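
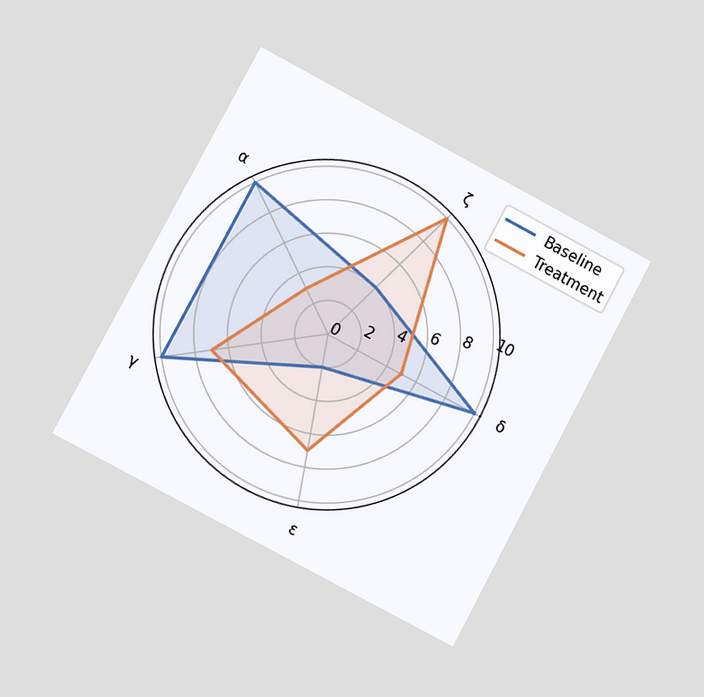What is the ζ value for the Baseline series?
4

The chart is tilted about 28° clockwise and viewed at a slight angle. On the ζ axis, Baseline reaches 4.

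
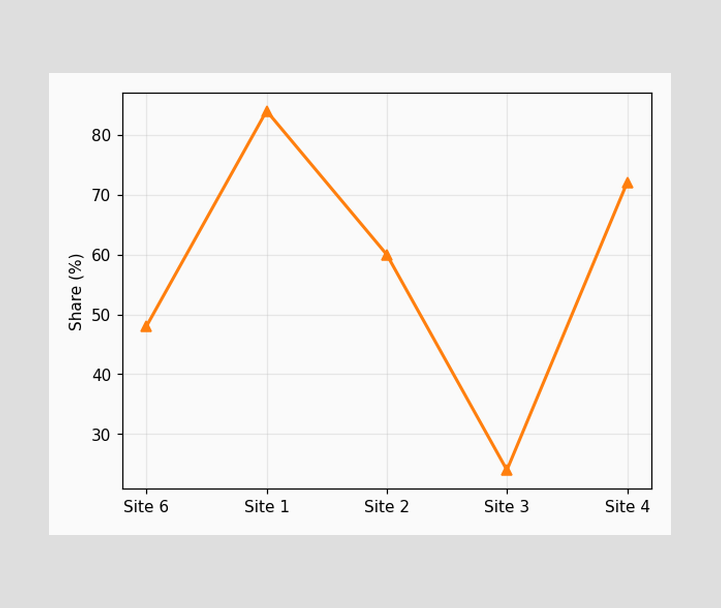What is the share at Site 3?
At Site 3, the line is at 24%.

24%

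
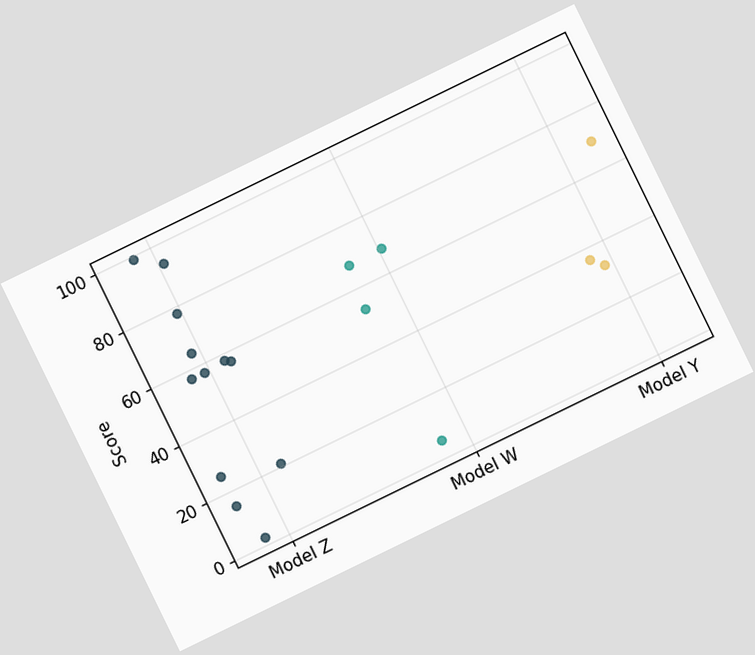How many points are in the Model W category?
4

The chart is tilted about 26° counter-clockwise. Counting the markers in the Model W column gives 4.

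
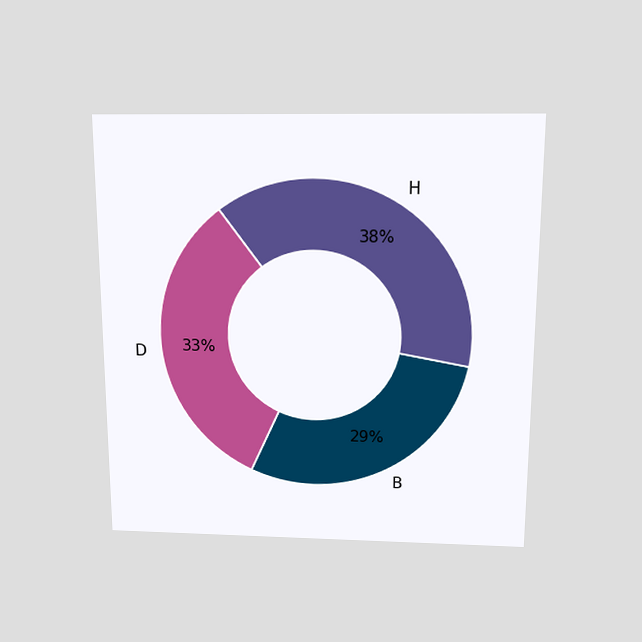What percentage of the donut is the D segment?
The chart is viewed slightly from above. The D segment takes up 33% of the ring.

33%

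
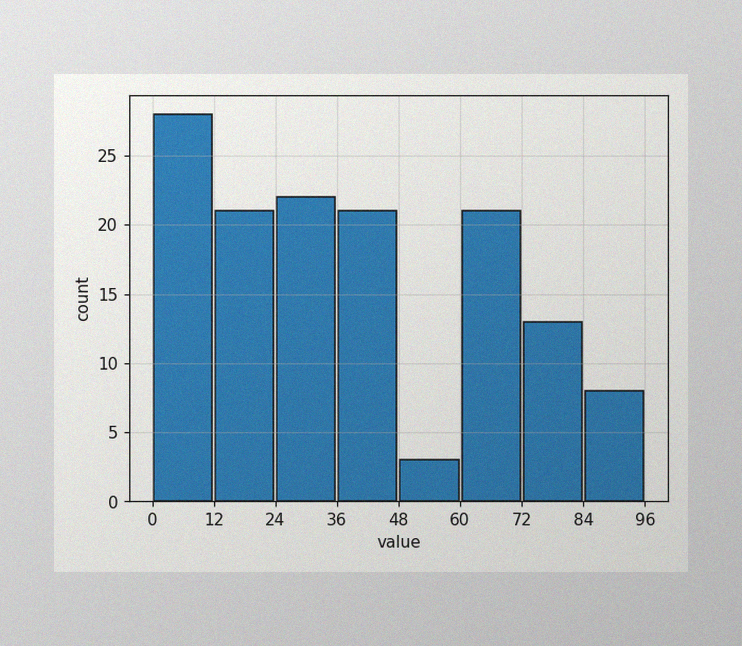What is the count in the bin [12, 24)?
21

The image has some photo noise and uneven lighting. The [12, 24) bin has height 21.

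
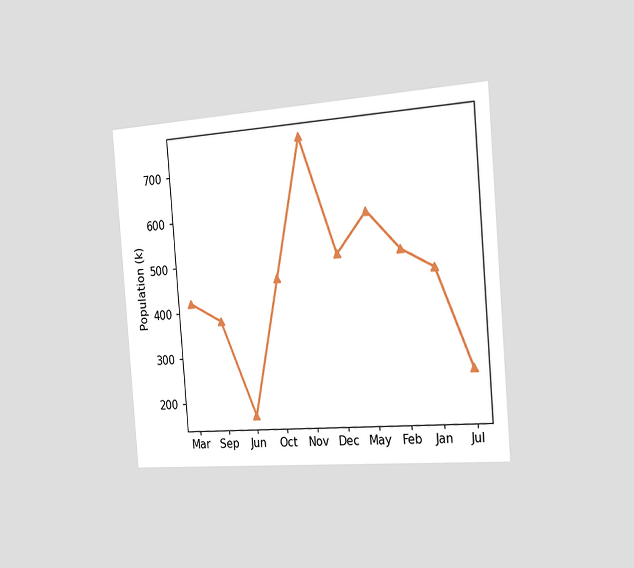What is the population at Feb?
504k

The chart is tilted about 5° counter-clockwise and viewed slightly from the right. At Feb, the line is at 504k.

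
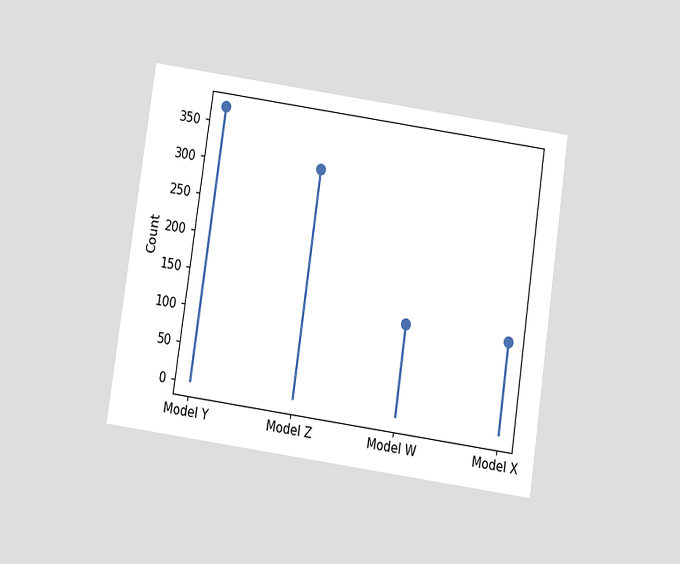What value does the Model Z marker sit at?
310

The chart is tilted about 8° clockwise and viewed slightly from below. The Model Z marker sits at 310.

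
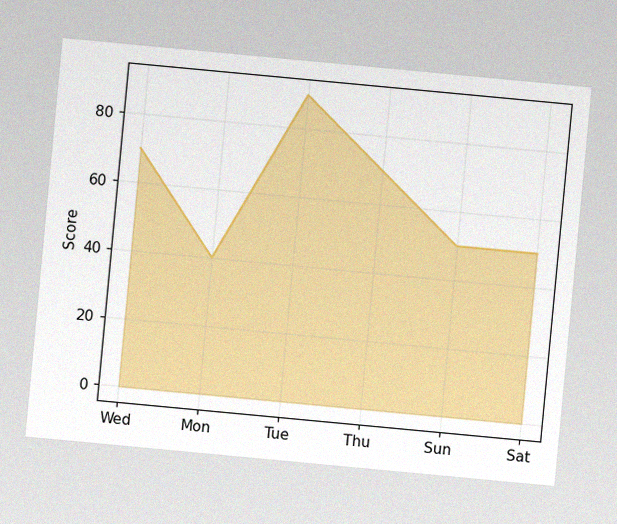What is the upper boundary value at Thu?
The chart is tilted about 5° clockwise, with some photo noise. At Thu the upper boundary is at 70.

70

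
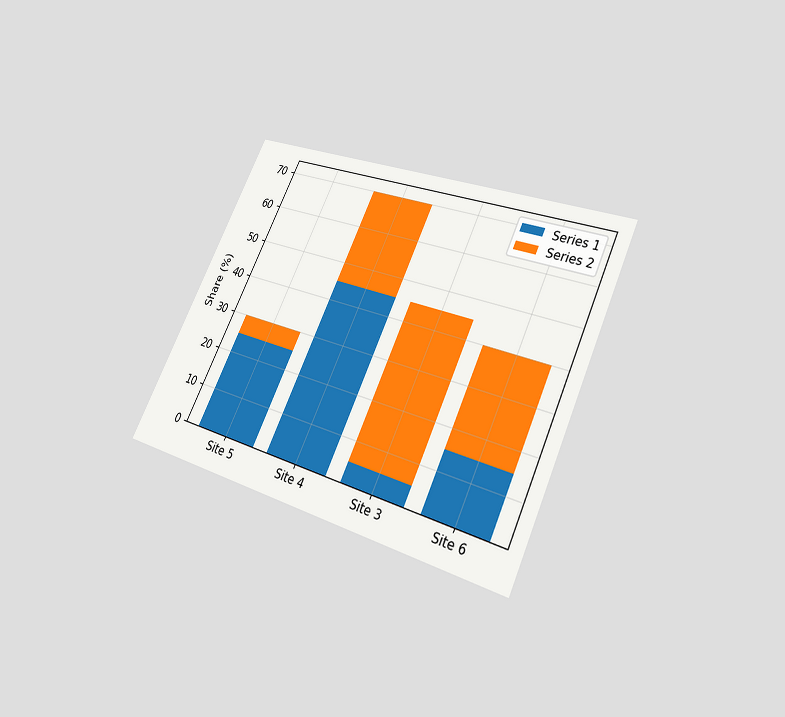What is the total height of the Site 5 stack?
30%

The chart is tilted about 25° clockwise and viewed slightly from below. The Site 5 stack's top reaches 30% on the y-axis.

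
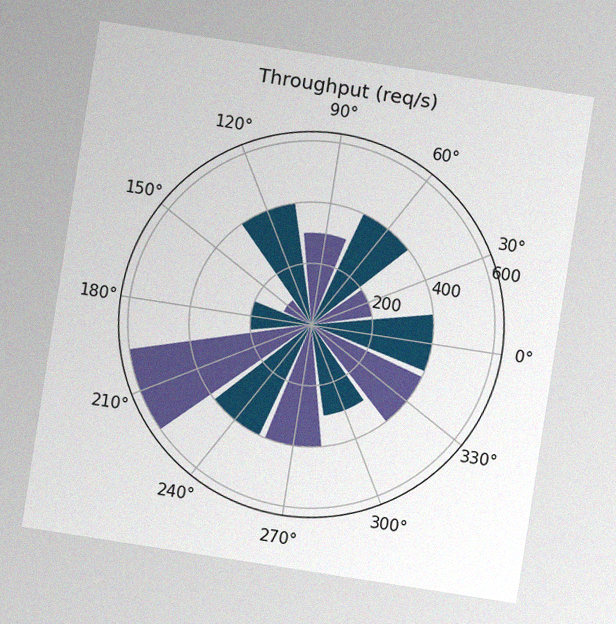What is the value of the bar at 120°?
The chart is tilted about 9° clockwise, with some photo noise. The bar at 120° reaches 400req/s on the radial axis.

400req/s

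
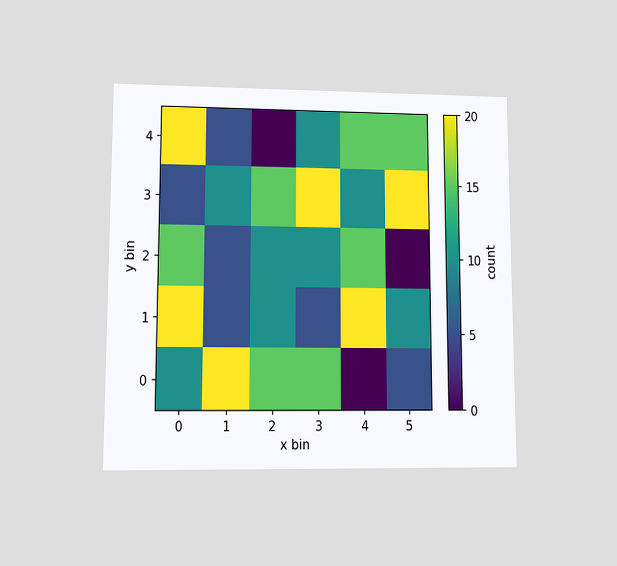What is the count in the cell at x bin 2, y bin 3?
The chart is viewed at a slight angle. Matching the cell (2, 3) against the colorbar gives 15.

15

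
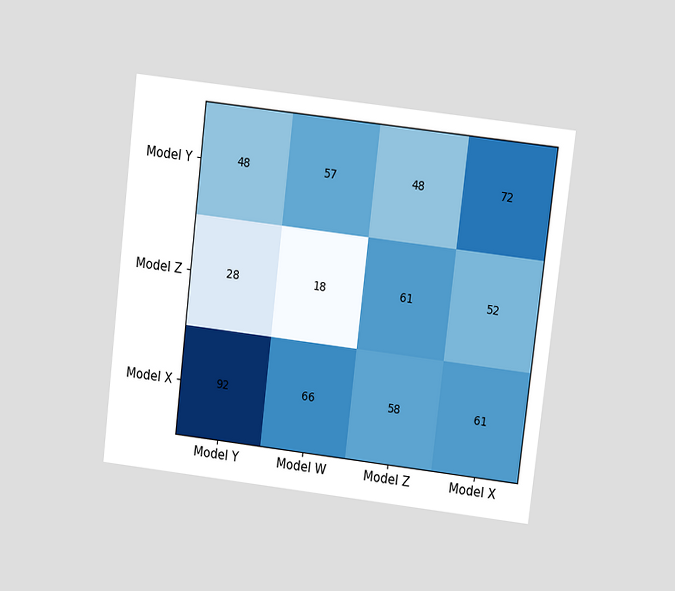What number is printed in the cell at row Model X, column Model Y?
92

The chart is tilted about 7° clockwise and viewed at a slight angle. The (Model X, Model Y) cell reads 92.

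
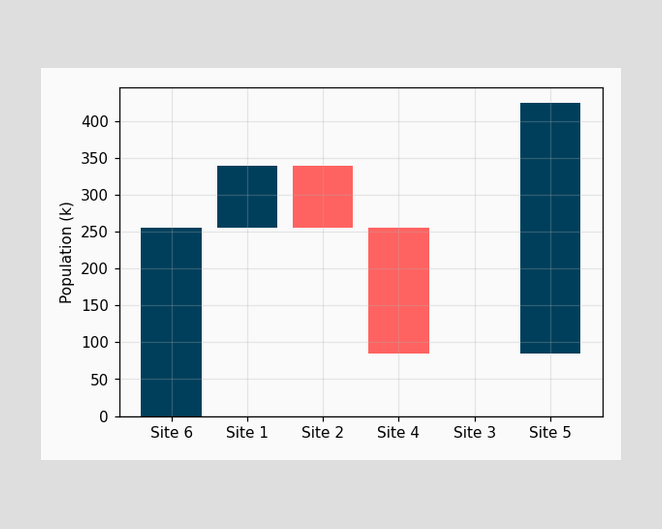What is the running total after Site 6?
255k

After Site 6 the running total reaches 255k.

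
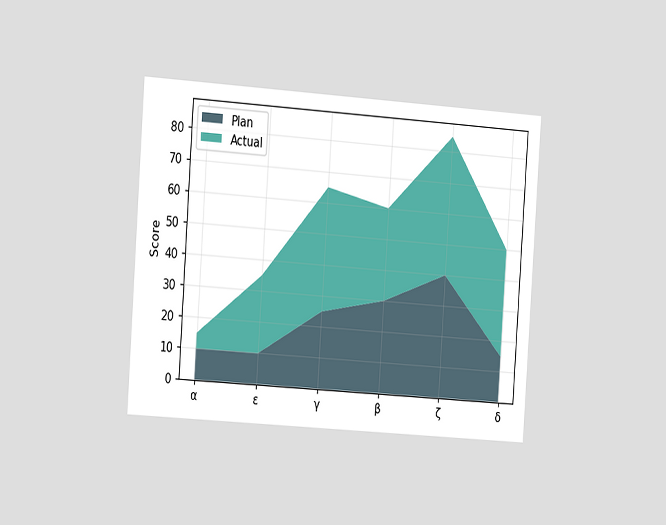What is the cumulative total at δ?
50

The chart is tilted about 4° clockwise and viewed slightly from the left. The stacked total at δ reaches 50.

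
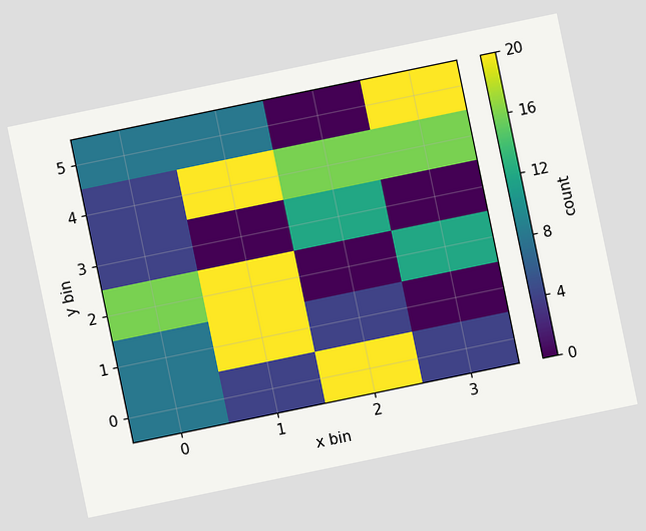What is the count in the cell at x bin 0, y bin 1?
8

The chart is tilted about 12° counter-clockwise. Matching the cell (0, 1) against the colorbar gives 8.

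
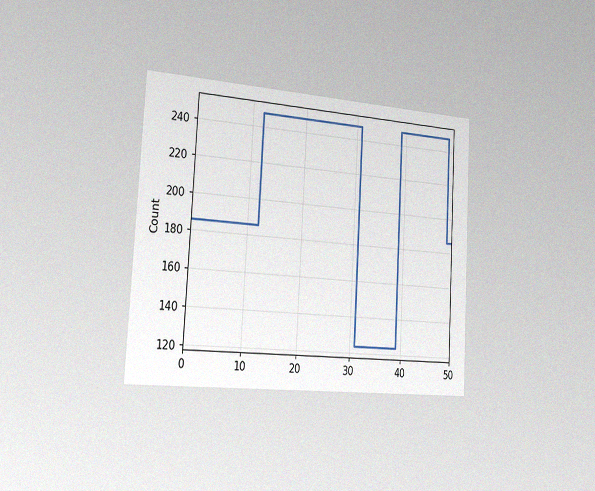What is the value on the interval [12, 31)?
The chart is tilted about 3° clockwise and viewed slightly from the left, with some photo noise. On [12, 31) the step sits at 248.

248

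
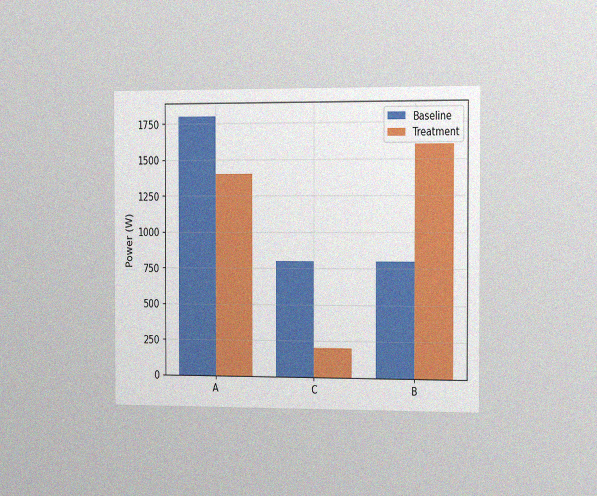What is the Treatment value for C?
The chart is viewed slightly from the right, with some photo noise. The Treatment bar at C reaches 200W on the y-axis.

200W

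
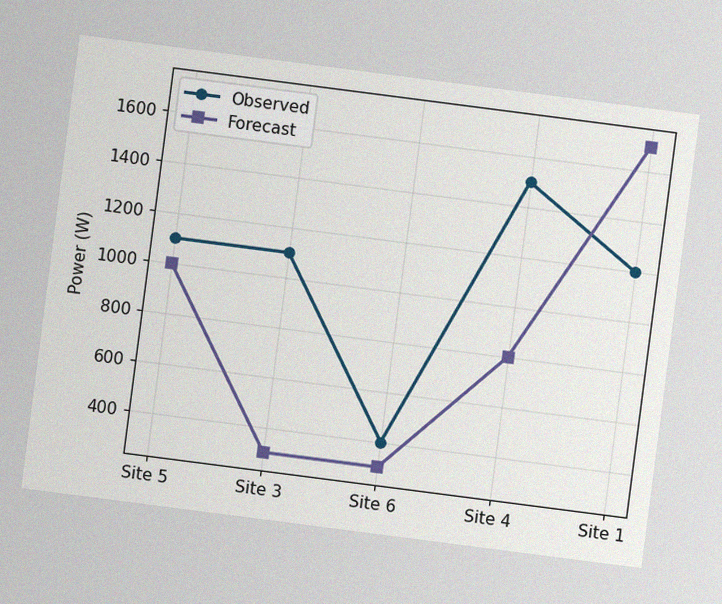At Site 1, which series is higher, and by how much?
The chart is tilted about 7° clockwise, with some photo noise. At Site 1, Forecast sits above the other line by 500W.

Forecast, by 500W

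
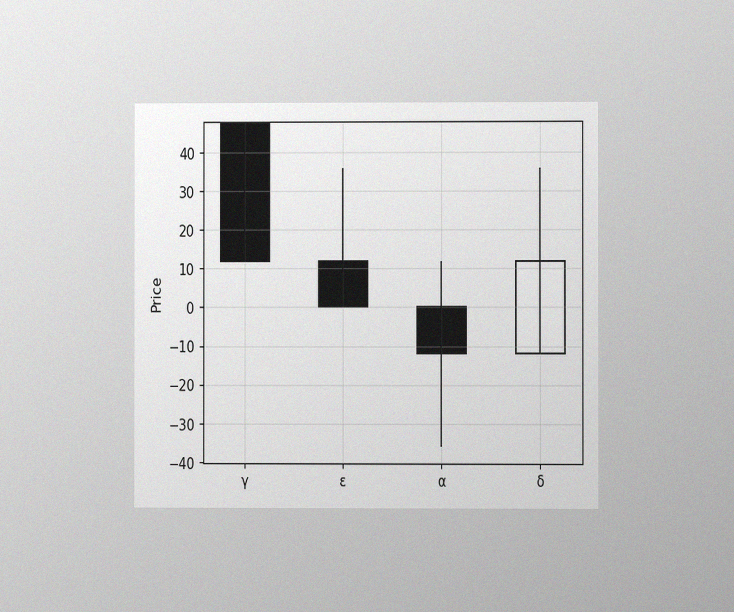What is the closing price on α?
The chart is viewed at a slight angle, with some photo noise. The α candle closes at -12.

-12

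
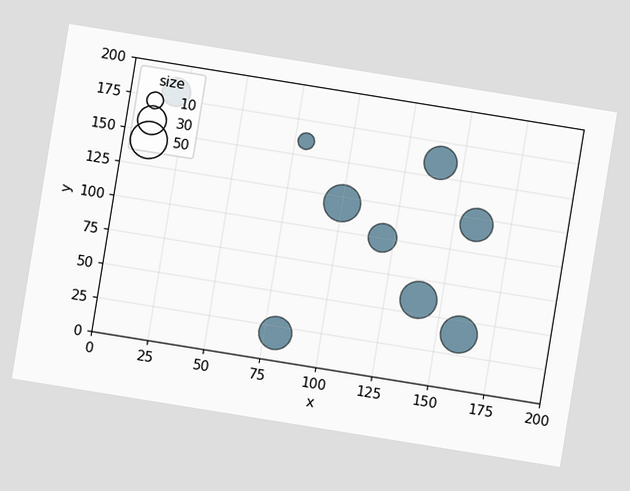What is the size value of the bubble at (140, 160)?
The chart is tilted about 9° clockwise. Matching the bubble at (140, 160) against the size legend gives 40.

40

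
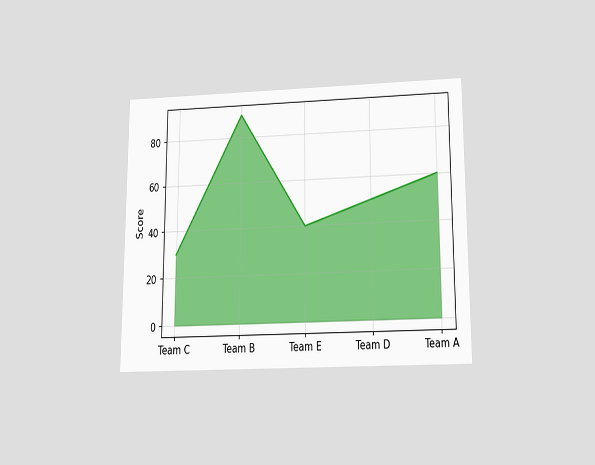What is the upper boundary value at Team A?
The chart is viewed slightly from below. At Team A the upper boundary is at 60.

60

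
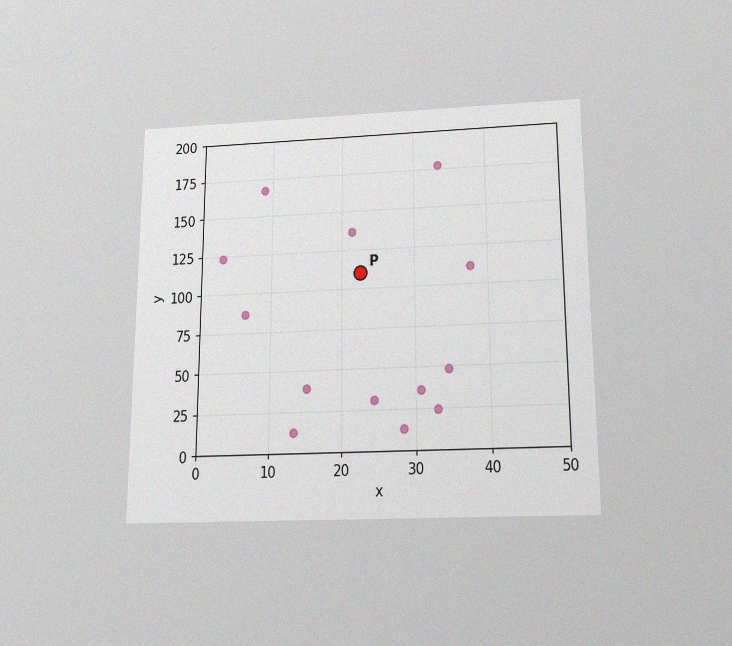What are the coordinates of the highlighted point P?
(22.5, 110)

The chart is viewed slightly from below, with some photo noise. Following the gridlines from P to each axis, P sits at (22.5, 110).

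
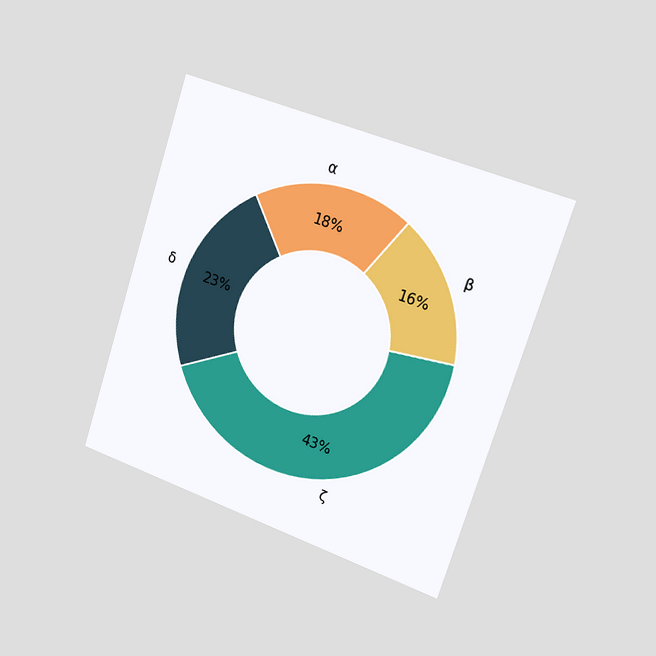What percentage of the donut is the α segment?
18%

The chart is tilted about 18° clockwise and viewed slightly from the right. The α segment takes up 18% of the ring.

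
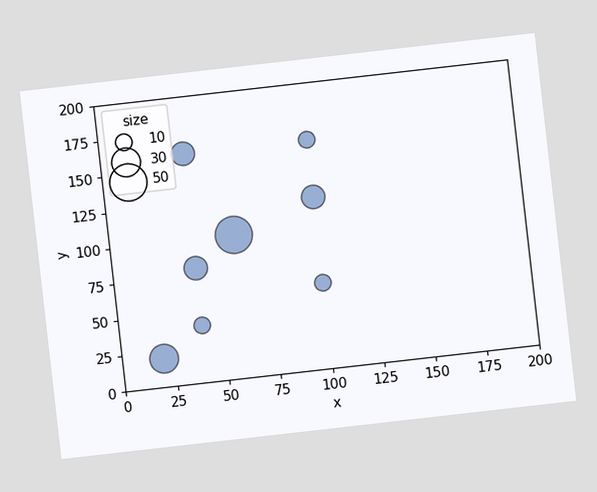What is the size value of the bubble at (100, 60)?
10

The chart is tilted about 6° counter-clockwise. Matching the bubble at (100, 60) against the size legend gives 10.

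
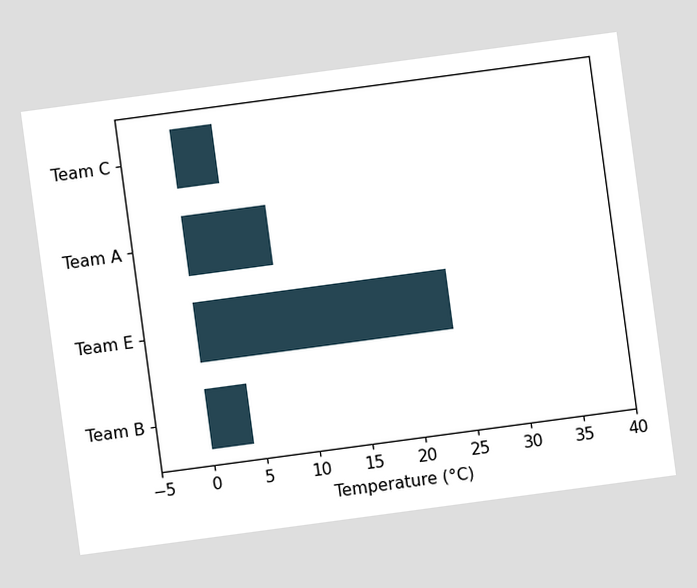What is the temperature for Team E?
24°C

The chart is tilted about 8° counter-clockwise. Reading along the chart's x-axis, the Team E bar reaches 24°C.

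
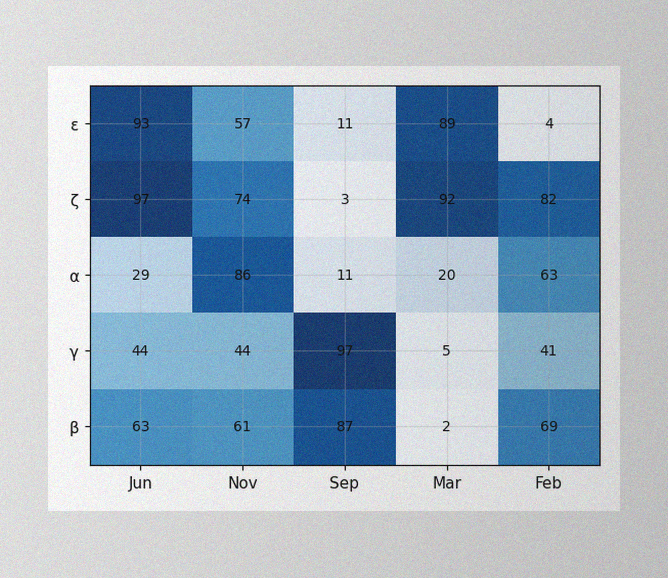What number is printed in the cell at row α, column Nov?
86

The image has some photo noise and uneven lighting. The (α, Nov) cell reads 86.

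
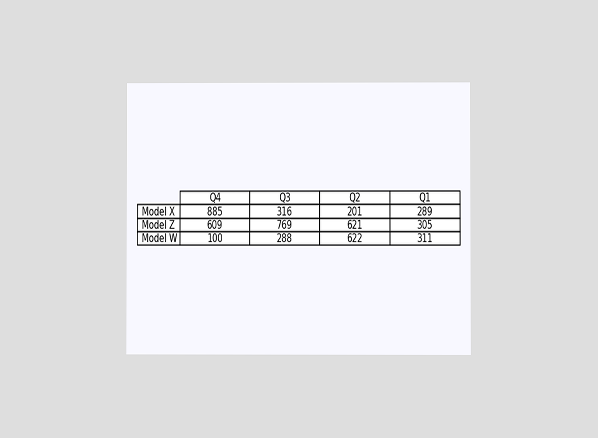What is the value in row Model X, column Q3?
316

The chart is viewed at a slight angle. The (Model X, Q3) cell reads 316.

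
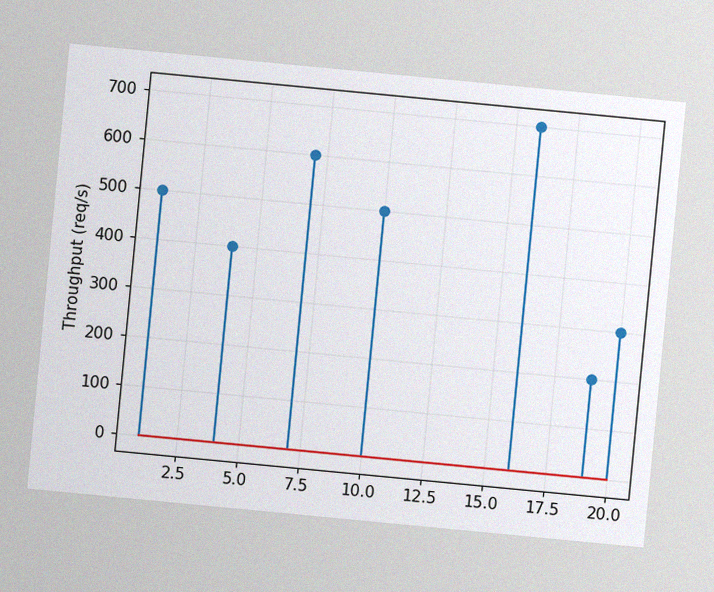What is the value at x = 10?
The chart is tilted about 5° clockwise, with some photo noise. The stem at x=10 reaches 500req/s.

500req/s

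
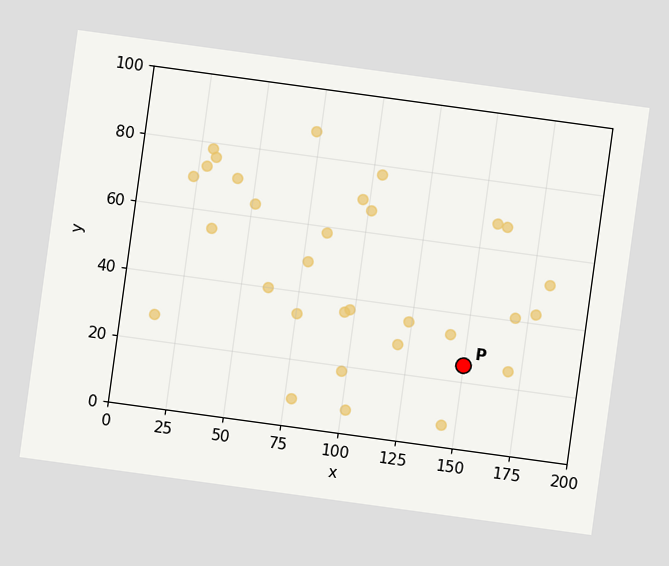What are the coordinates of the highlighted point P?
(150, 25)

The chart is tilted about 8° clockwise. Following the gridlines from P to each axis, P sits at (150, 25).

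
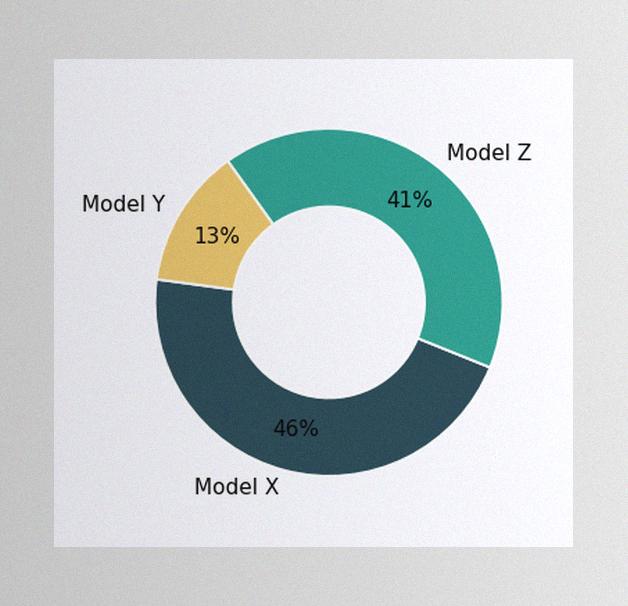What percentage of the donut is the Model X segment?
46%

The image has some photo noise and uneven lighting. The Model X segment takes up 46% of the ring.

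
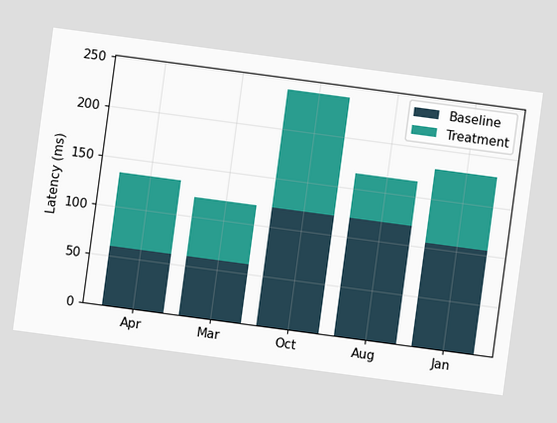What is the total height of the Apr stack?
135ms

The chart is tilted about 8° clockwise. The Apr stack's top reaches 135ms on the y-axis.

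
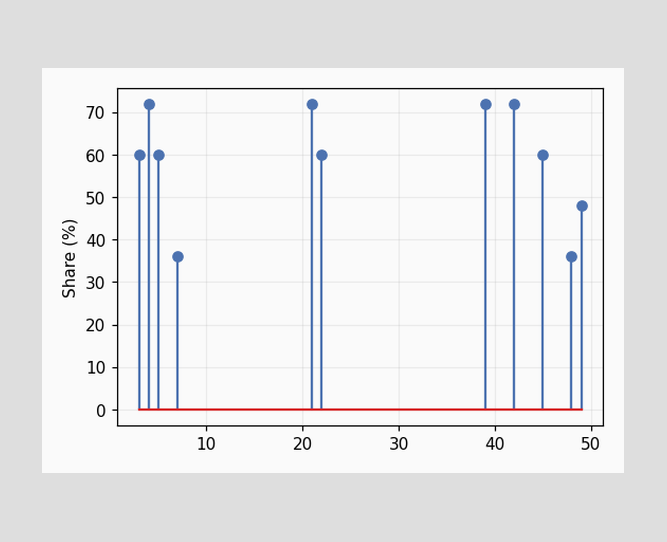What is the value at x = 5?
60%

The stem at x=5 reaches 60%.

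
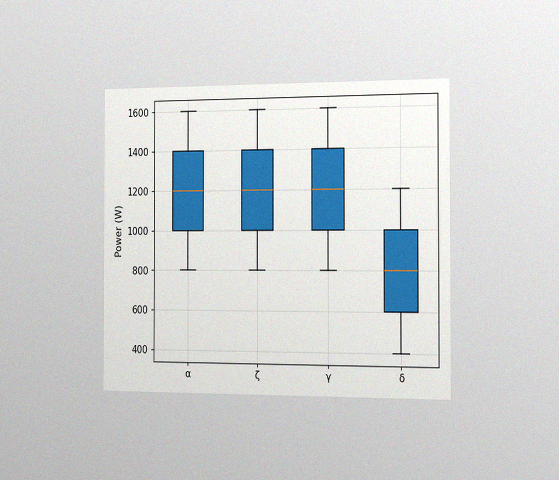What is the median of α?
The chart is viewed slightly from the right, with some photo noise. The median line in the α box sits at 1200W.

1200W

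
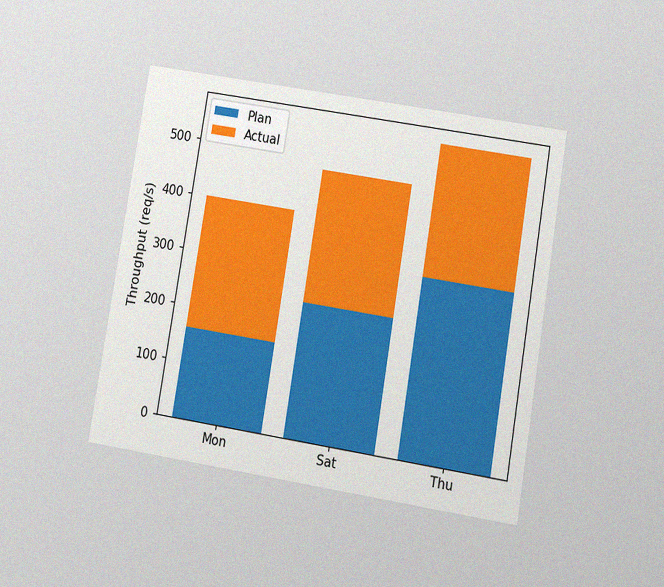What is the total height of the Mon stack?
400req/s

The chart is tilted about 9° clockwise and viewed at a slight angle, with some photo noise. The Mon stack's top reaches 400req/s on the y-axis.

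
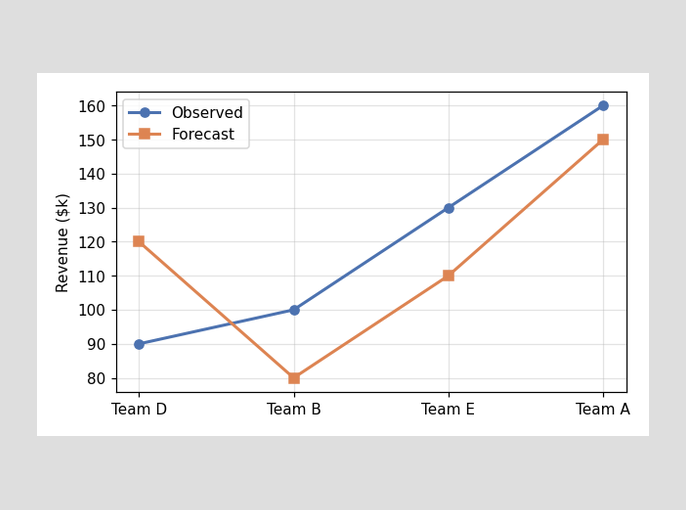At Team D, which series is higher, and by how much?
Forecast, by $30k

At Team D, Forecast sits above the other line by $30k.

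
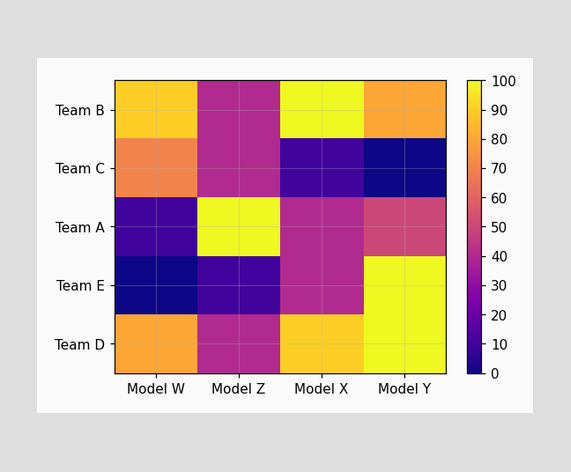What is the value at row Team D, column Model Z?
Matching cell (Team D, Model Z) against the colorbar gives 40.

40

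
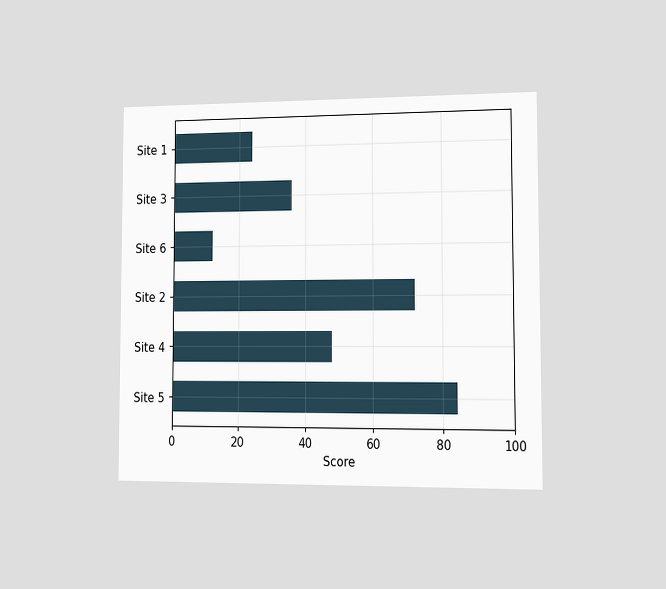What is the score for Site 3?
36

The chart is viewed slightly from the right. Reading along the chart's x-axis, the Site 3 bar reaches 36.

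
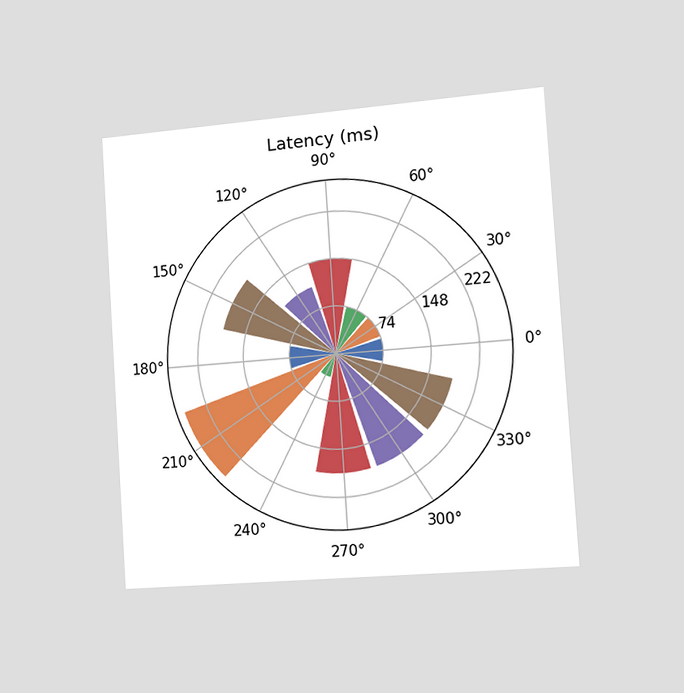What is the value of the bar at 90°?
The chart is tilted about 4° counter-clockwise and viewed slightly from the right. The bar at 90° reaches 148ms on the radial axis.

148ms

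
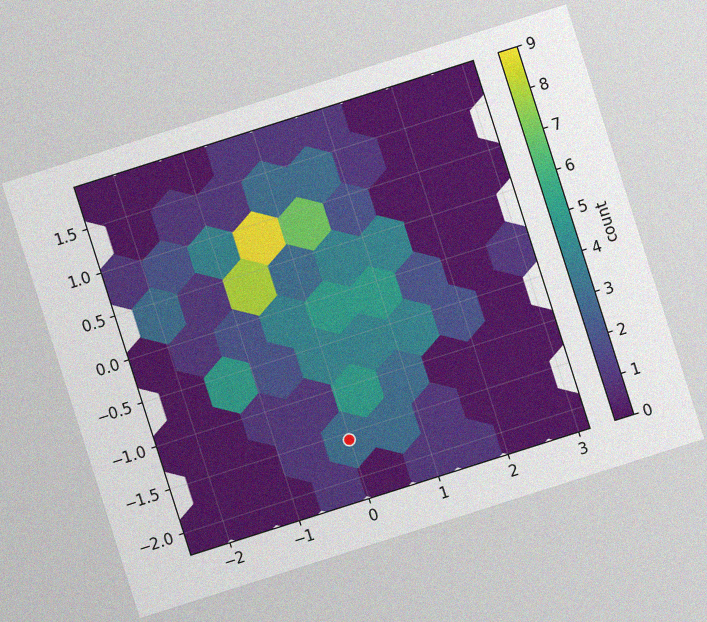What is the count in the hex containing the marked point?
The chart is tilted about 18° counter-clockwise, with some photo noise. The marked hex reads 3 on the colorbar.

3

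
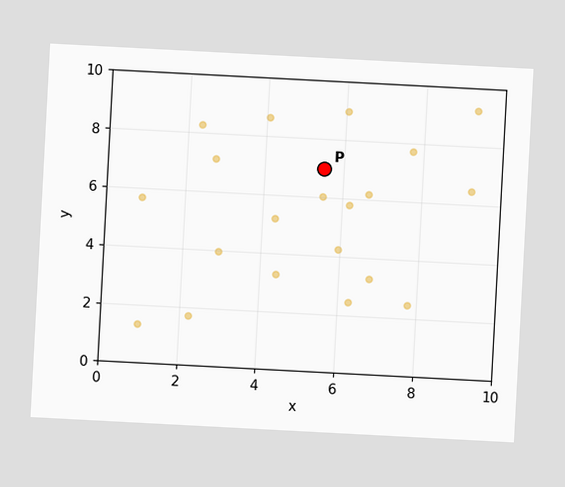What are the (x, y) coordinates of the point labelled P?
(5.5, 7)

The chart is tilted about 3° clockwise. Following the gridlines from P to each axis, P sits at (5.5, 7).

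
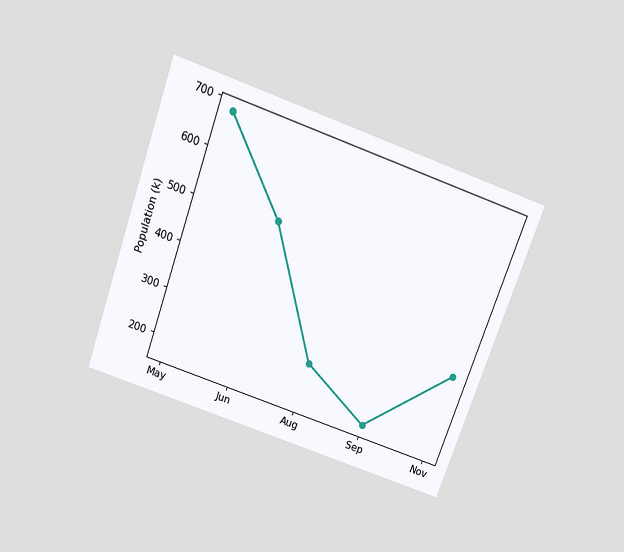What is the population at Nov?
340k

The chart is tilted about 20° clockwise and viewed slightly from above. At Nov, the line is at 340k.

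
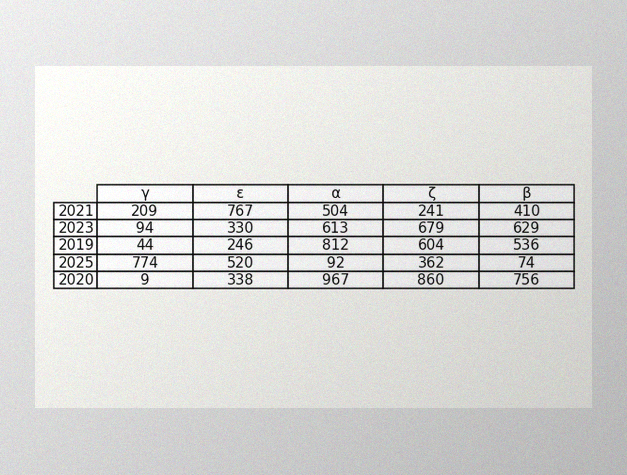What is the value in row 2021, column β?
The image has some photo noise and uneven lighting. The (2021, β) cell reads 410.

410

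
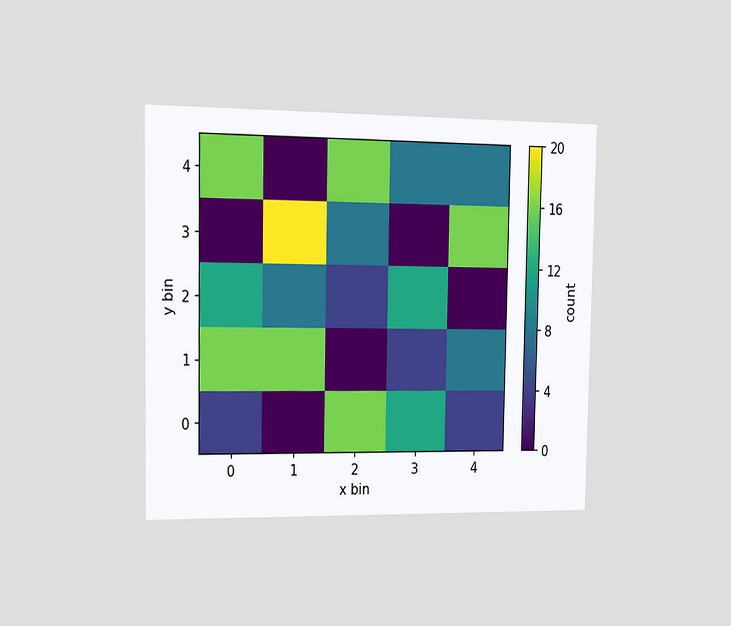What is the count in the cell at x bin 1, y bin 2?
8

The chart is viewed slightly from the left. Matching the cell (1, 2) against the colorbar gives 8.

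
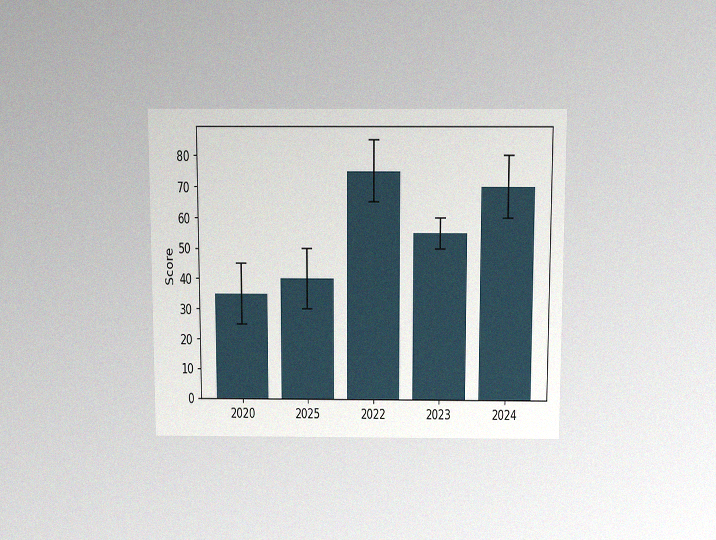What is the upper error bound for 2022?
85

The chart is viewed slightly from above, with some photo noise. The 2022 bar's upper whisker reaches 85.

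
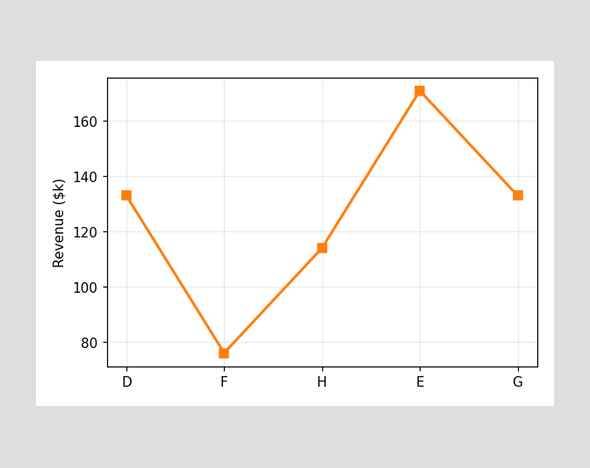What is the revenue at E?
$171k

At E, the line is at $171k.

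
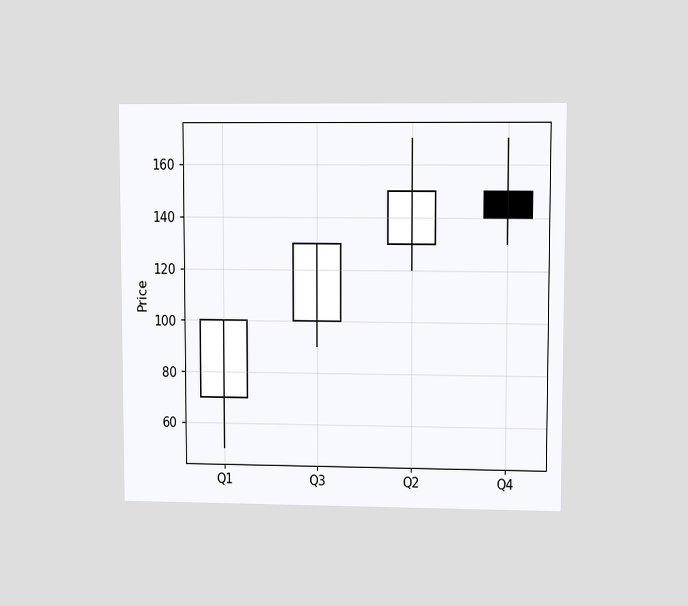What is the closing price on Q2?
The chart is viewed at a slight angle. The Q2 candle closes at 150.

150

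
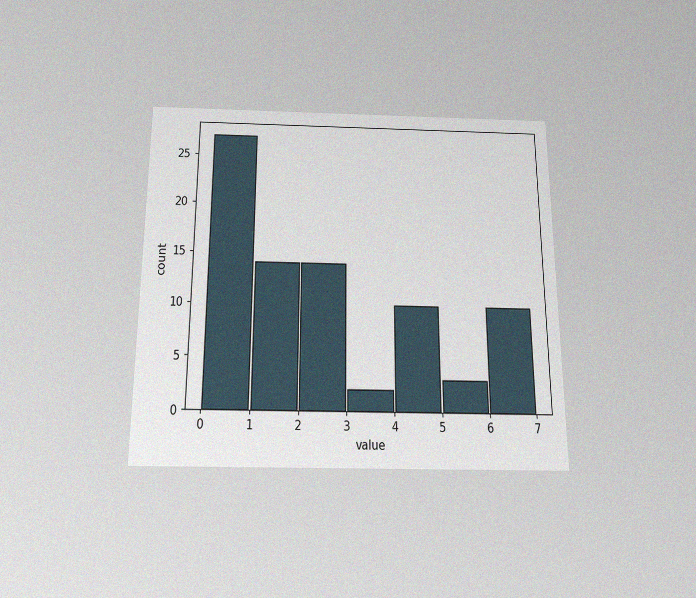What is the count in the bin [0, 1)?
The chart is viewed slightly from below, with some photo noise. The [0, 1) bin has height 27.

27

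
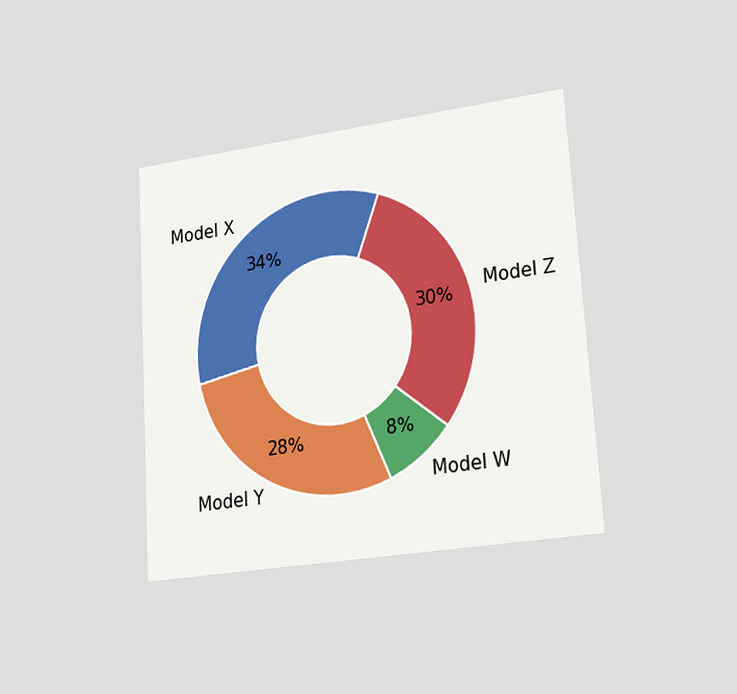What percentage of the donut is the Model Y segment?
The chart is tilted about 3° counter-clockwise and viewed slightly from the right. The Model Y segment takes up 28% of the ring.

28%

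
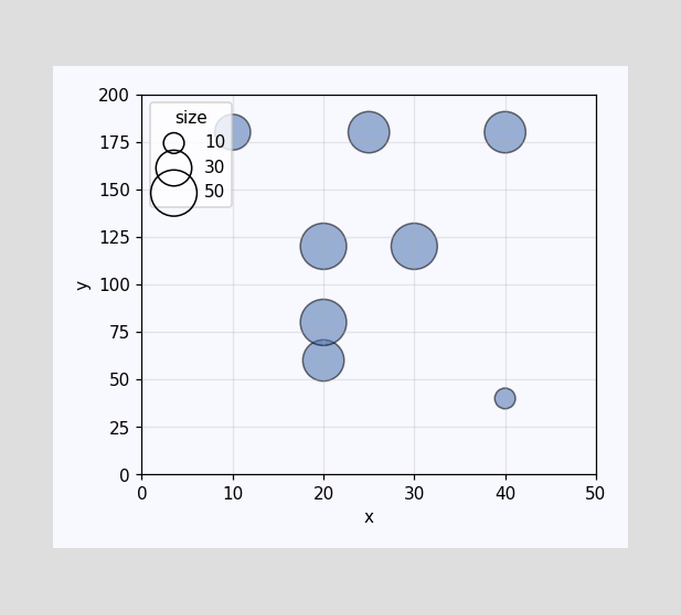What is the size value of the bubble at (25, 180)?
Matching the bubble at (25, 180) against the size legend gives 40.

40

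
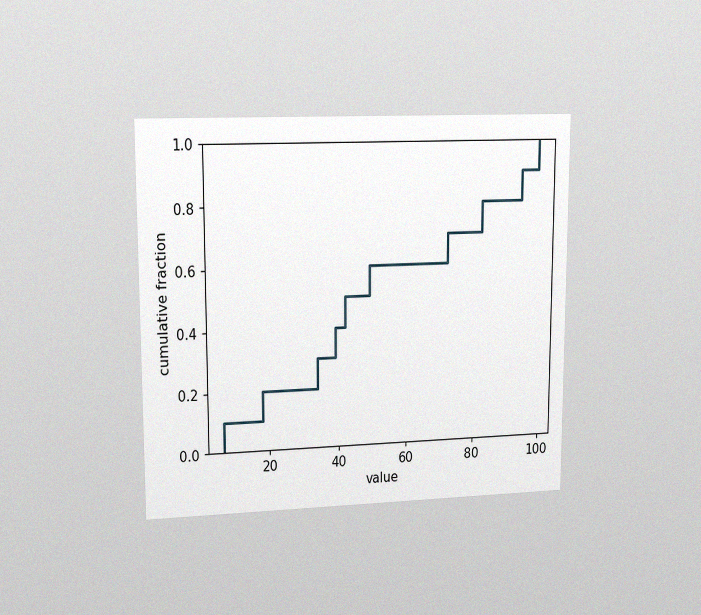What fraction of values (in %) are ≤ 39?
The chart is viewed at a slight angle, with some photo noise. At x=39 the ECDF step is at 40%.

40%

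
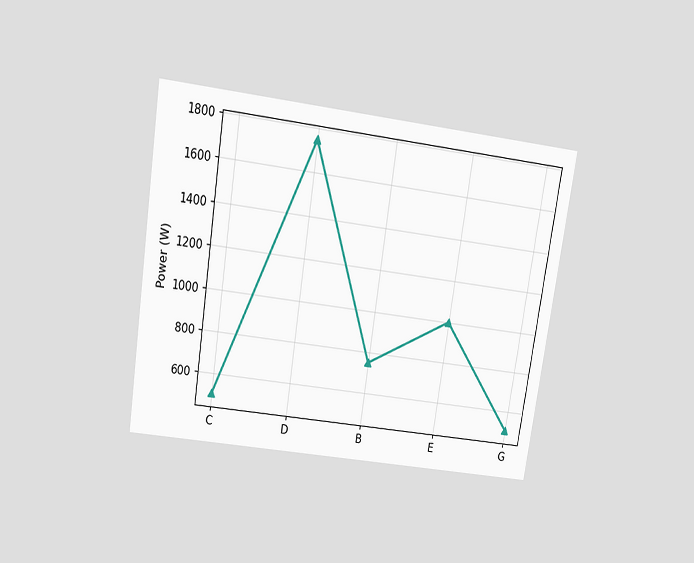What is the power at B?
750W

The chart is tilted about 9° clockwise and viewed slightly from above. At B, the line is at 750W.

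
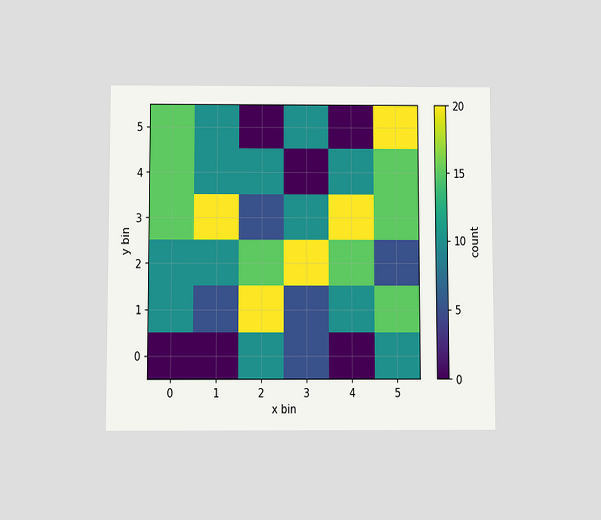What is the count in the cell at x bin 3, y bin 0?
5

The chart is viewed slightly from below. Matching the cell (3, 0) against the colorbar gives 5.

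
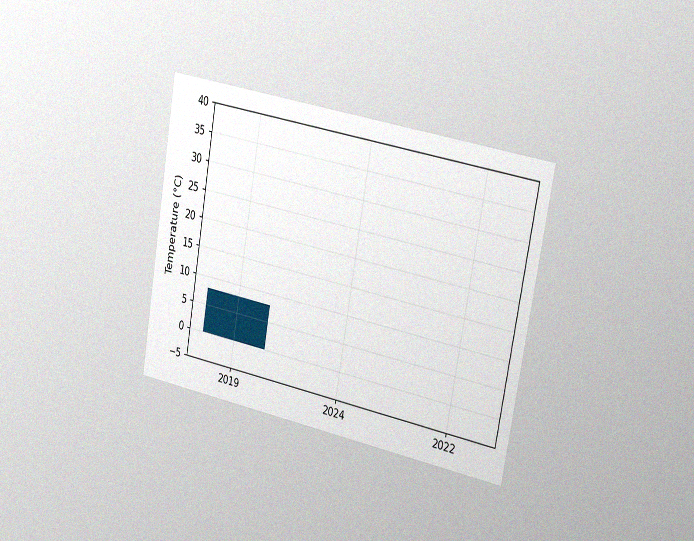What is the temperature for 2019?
8°C

The chart is tilted about 10° clockwise and viewed slightly from the right, with some photo noise. Reading along the chart's y-axis, the 2019 bar reaches 8°C.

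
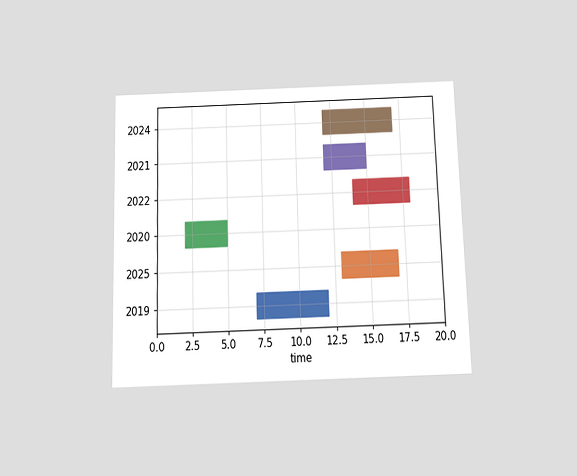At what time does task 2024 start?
12

The chart is viewed slightly from below. The 2024 bar begins at t=12.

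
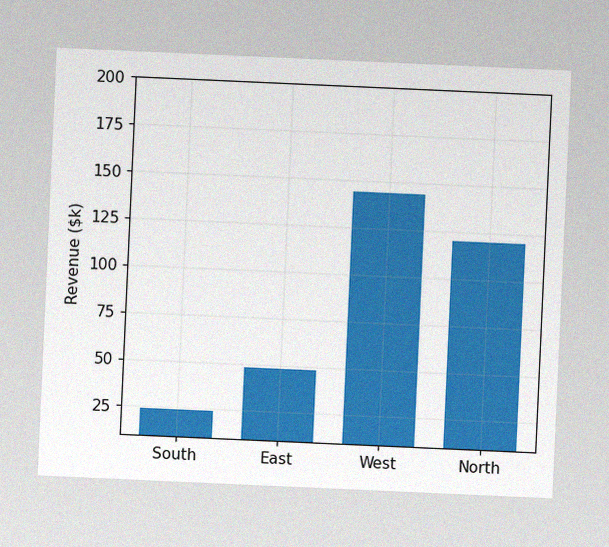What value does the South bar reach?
$24k

The chart is tilted about 3° clockwise, with some photo noise. Reading along the chart's y-axis, the South bar reaches $24k.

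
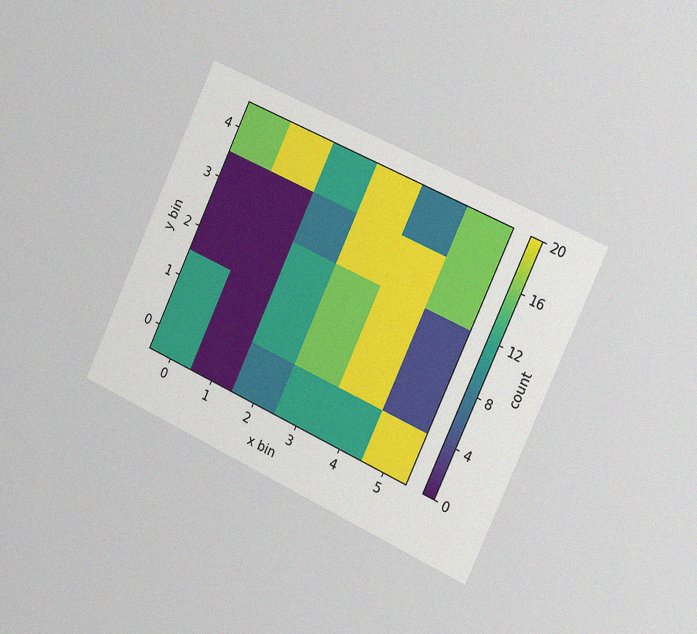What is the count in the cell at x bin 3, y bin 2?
16

The chart is tilted about 25° clockwise and viewed slightly from the right, with some photo noise. Matching the cell (3, 2) against the colorbar gives 16.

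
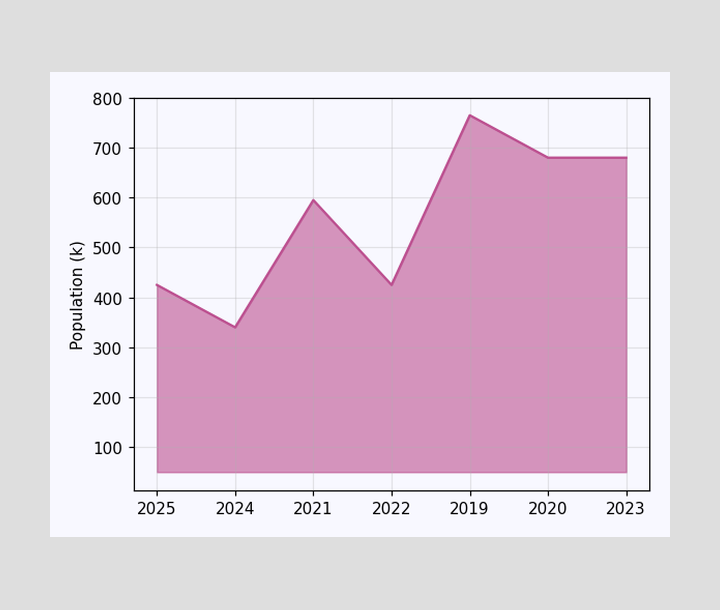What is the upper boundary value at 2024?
At 2024 the upper boundary is at 340k.

340k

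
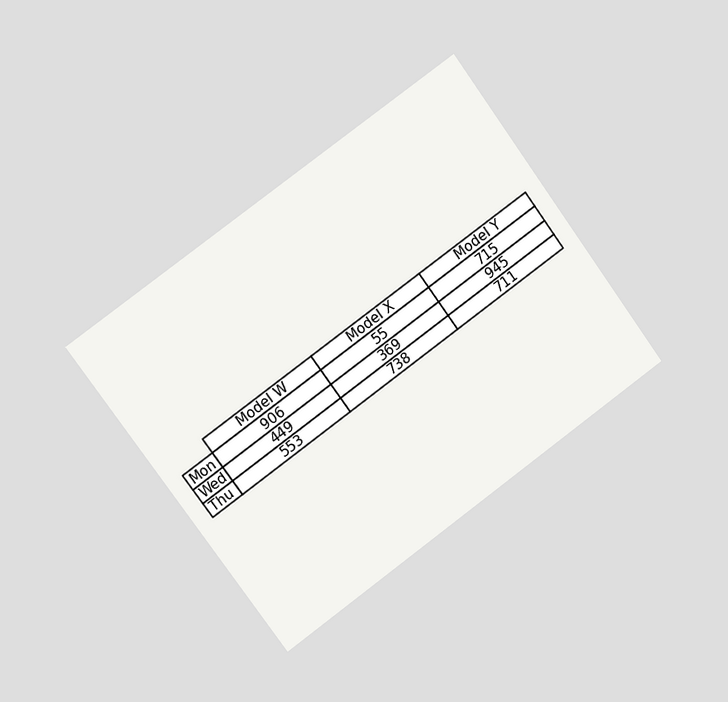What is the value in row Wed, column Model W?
The chart is tilted about 36° counter-clockwise and viewed slightly from the left. The (Wed, Model W) cell reads 449.

449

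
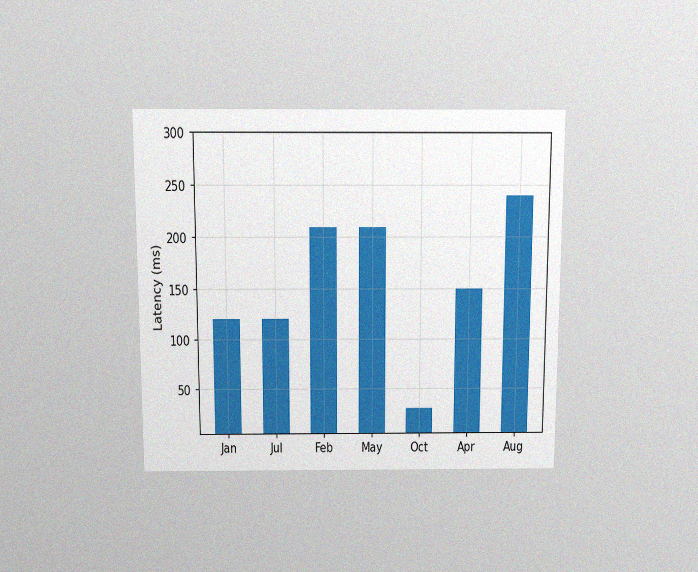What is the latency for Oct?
30ms

The chart is viewed slightly from above, with some photo noise. Reading along the chart's y-axis, the Oct bar reaches 30ms.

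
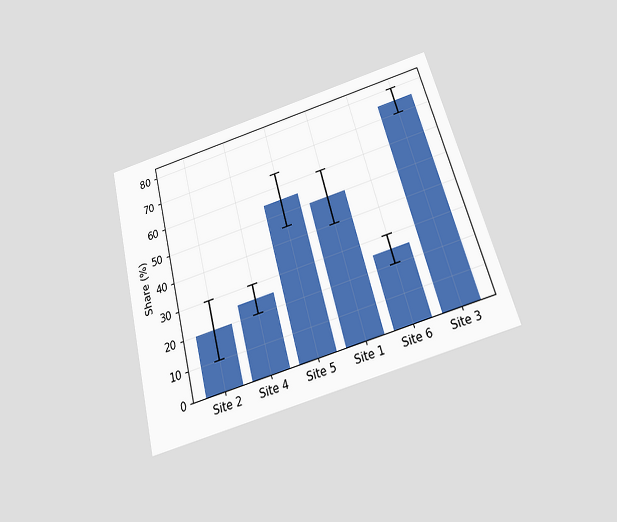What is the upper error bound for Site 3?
80%

The chart is tilted about 15° counter-clockwise and viewed slightly from below. The Site 3 bar's upper whisker reaches 80%.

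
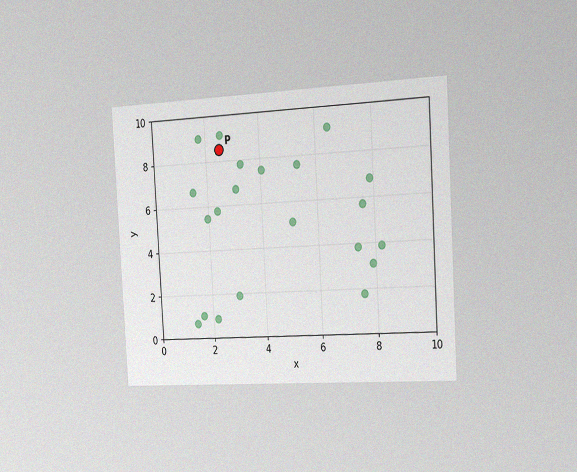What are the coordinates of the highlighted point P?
The chart is tilted about 3° counter-clockwise and viewed slightly from the right, with some photo noise. Following the gridlines from P to each axis, P sits at (2.5, 8.5).

(2.5, 8.5)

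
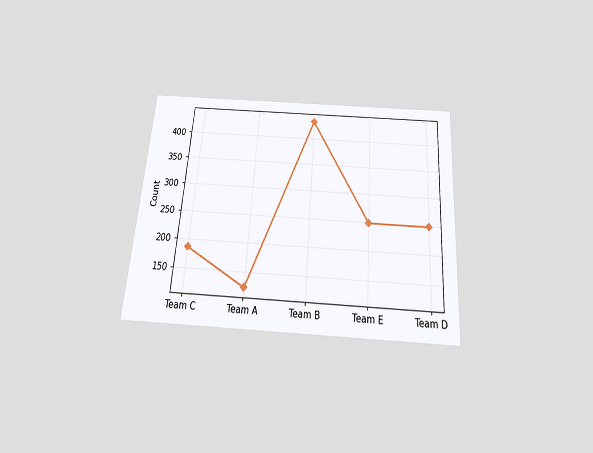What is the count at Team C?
The chart is tilted about 4° clockwise and viewed slightly from below. At Team C, the line is at 186.

186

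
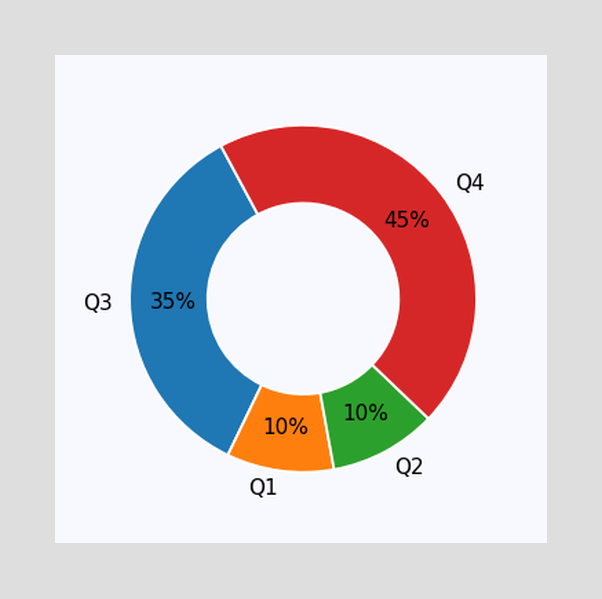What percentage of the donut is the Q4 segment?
The Q4 segment takes up 45% of the ring.

45%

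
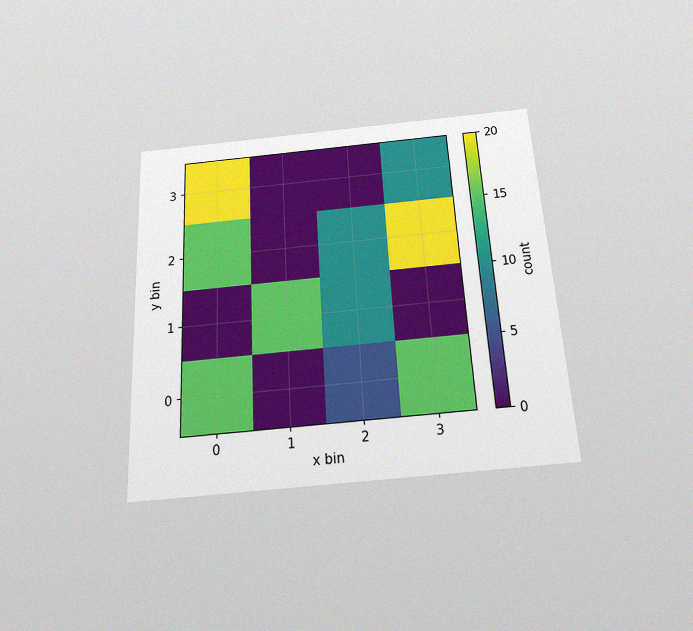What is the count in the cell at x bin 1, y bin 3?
0

The chart is tilted about 3° counter-clockwise and viewed slightly from below, with some photo noise. Matching the cell (1, 3) against the colorbar gives 0.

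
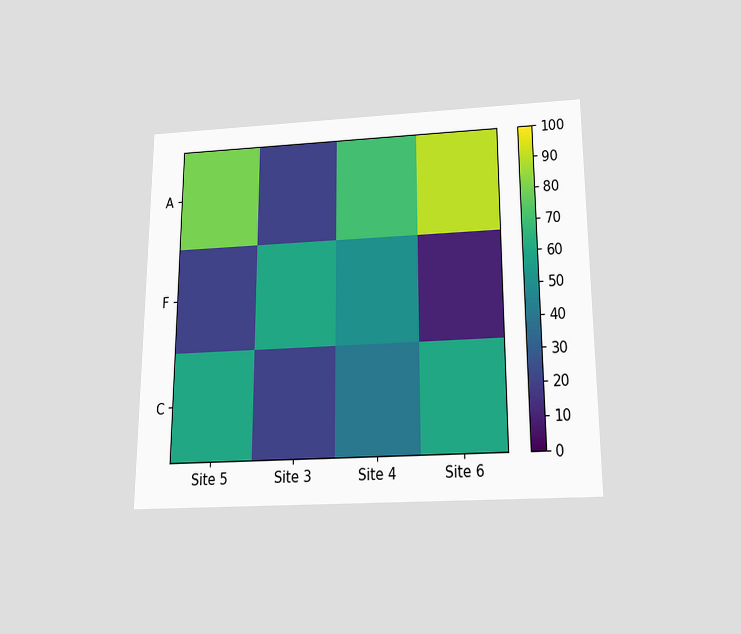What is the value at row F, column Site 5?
20

The chart is viewed slightly from below. Matching cell (F, Site 5) against the colorbar gives 20.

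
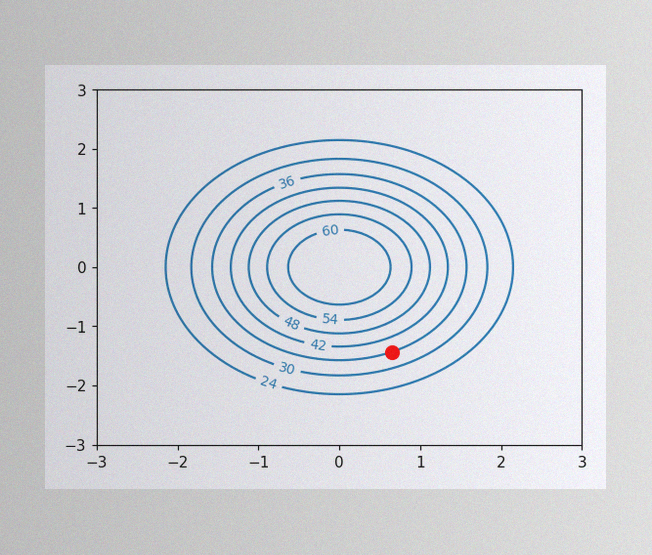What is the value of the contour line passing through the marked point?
The image has some photo noise and uneven lighting. The marked point sits on the contour labelled 36.

36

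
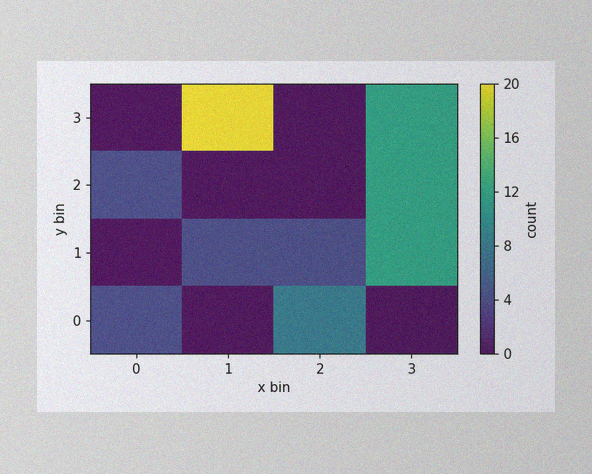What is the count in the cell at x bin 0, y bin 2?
4

The image has some photo noise and uneven lighting. Matching the cell (0, 2) against the colorbar gives 4.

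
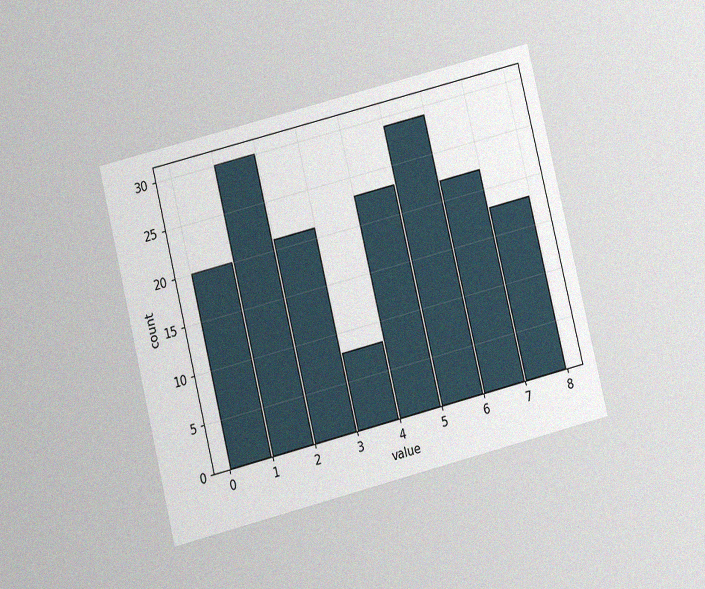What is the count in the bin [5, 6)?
The chart is tilted about 14° counter-clockwise and viewed at a slight angle, with some photo noise. The [5, 6) bin has height 29.

29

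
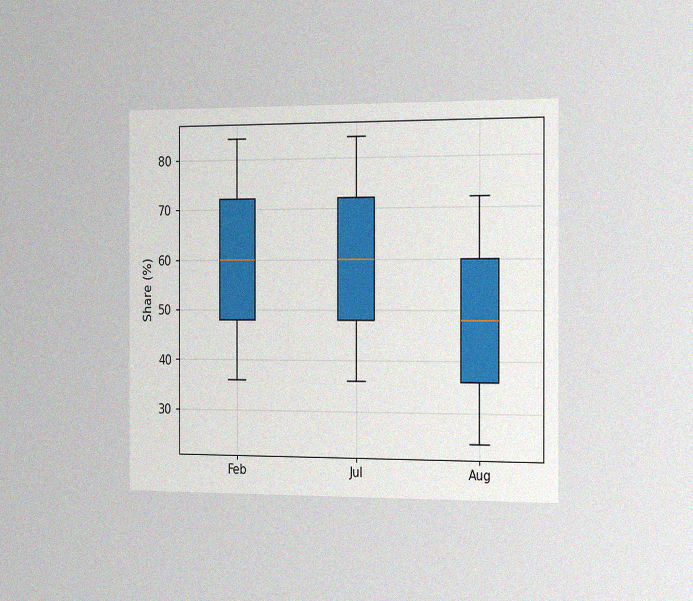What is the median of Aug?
The chart is viewed slightly from the right, with some photo noise. The median line in the Aug box sits at 48%.

48%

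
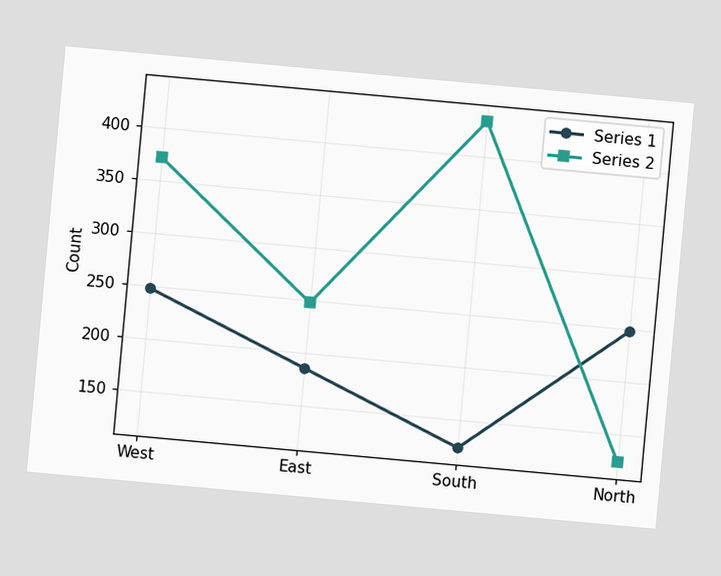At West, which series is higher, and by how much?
Series 2, by 124

The chart is tilted about 5° clockwise. At West, Series 2 sits above the other line by 124.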